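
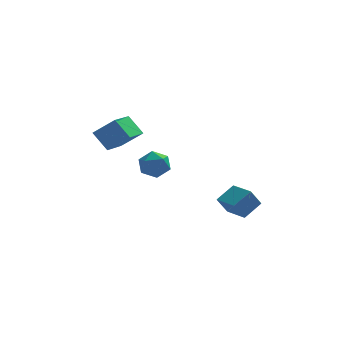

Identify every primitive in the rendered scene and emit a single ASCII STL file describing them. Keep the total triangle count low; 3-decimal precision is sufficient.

solid 
facet normal -0.752 0.132 -0.645
outer loop
vertex -4.73 2.948 0.926
vertex -3.96 4.88 0.424
vertex -3.869 2.31 -0.208
endloop
endfacet
facet normal -0.360 -0.903 0.235
outer loop
vertex -2.56 2.08 0.916
vertex -4.73 2.948 0.926
vertex -3.869 2.31 -0.208
endloop
endfacet
facet normal -0.752 0.132 -0.646
outer loop
vertex -3.869 2.31 -0.208
vertex -3.96 4.88 0.424
vertex -3.098 4.242 -0.709
endloop
endfacet
facet normal 0.552 -0.409 -0.727
outer loop
vertex -3.098 4.242 -0.709
vertex -2.56 2.08 0.916
vertex -3.869 2.31 -0.208
endloop
endfacet
facet normal -0.552 0.409 0.727
outer loop
vertex -4.73 2.948 0.926
vertex -2.651 4.65 1.548
vertex -3.96 4.88 0.424
endloop
endfacet
facet normal -0.360 -0.903 0.234
outer loop
vertex -3.422 2.718 2.049
vertex -4.73 2.948 0.926
vertex -2.56 2.08 0.916
endloop
endfacet
facet normal -0.552 0.409 0.727
outer loop
vertex -3.422 2.718 2.049
vertex -2.651 4.65 1.548
vertex -4.73 2.948 0.926
endloop
endfacet
facet normal 0.360 0.903 -0.235
outer loop
vertex -3.96 4.88 0.424
vertex -2.651 4.65 1.548
vertex -3.098 4.242 -0.709
endloop
endfacet
facet normal 0.552 -0.409 -0.727
outer loop
vertex -1.79 4.012 0.414
vertex -2.56 2.08 0.916
vertex -3.098 4.242 -0.709
endloop
endfacet
facet normal 0.360 0.903 -0.235
outer loop
vertex -3.098 4.242 -0.709
vertex -2.651 4.65 1.548
vertex -1.79 4.012 0.414
endloop
endfacet
facet normal 0.752 -0.132 0.646
outer loop
vertex -1.79 4.012 0.414
vertex -3.422 2.718 2.049
vertex -2.56 2.08 0.916
endloop
endfacet
facet normal 0.752 -0.133 0.646
outer loop
vertex -2.651 4.65 1.548
vertex -3.422 2.718 2.049
vertex -1.79 4.012 0.414
endloop
endfacet
facet normal -0.568 0.818 -0.090
outer loop
vertex 3.356 0.509 -2.311
vertex 3.984 0.822 -3.43
vertex 2.376 -0.256 -3.076
endloop
endfacet
facet normal -0.476 -0.237 0.847
outer loop
vertex 3.296 -1.582 -2.93
vertex 3.356 0.509 -2.311
vertex 2.376 -0.256 -3.076
endloop
endfacet
facet normal -0.568 0.818 -0.090
outer loop
vertex 2.376 -0.256 -3.076
vertex 3.984 0.822 -3.43
vertex 3.004 0.057 -4.194
endloop
endfacet
facet normal -0.672 -0.524 -0.524
outer loop
vertex 3.004 0.057 -4.194
vertex 3.296 -1.582 -2.93
vertex 2.376 -0.256 -3.076
endloop
endfacet
facet normal 0.672 0.524 0.524
outer loop
vertex 3.356 0.509 -2.311
vertex 4.904 -0.504 -3.284
vertex 3.984 0.822 -3.43
endloop
endfacet
facet normal -0.475 -0.237 0.847
outer loop
vertex 4.276 -0.817 -2.166
vertex 3.356 0.509 -2.311
vertex 3.296 -1.582 -2.93
endloop
endfacet
facet normal 0.672 0.523 0.524
outer loop
vertex 4.276 -0.817 -2.166
vertex 4.904 -0.504 -3.284
vertex 3.356 0.509 -2.311
endloop
endfacet
facet normal 0.476 0.237 -0.847
outer loop
vertex 3.984 0.822 -3.43
vertex 4.904 -0.504 -3.284
vertex 3.004 0.057 -4.194
endloop
endfacet
facet normal -0.672 -0.524 -0.524
outer loop
vertex 3.924 -1.269 -4.049
vertex 3.296 -1.582 -2.93
vertex 3.004 0.057 -4.194
endloop
endfacet
facet normal 0.476 0.237 -0.847
outer loop
vertex 3.004 0.057 -4.194
vertex 4.904 -0.504 -3.284
vertex 3.924 -1.269 -4.049
endloop
endfacet
facet normal 0.568 -0.818 0.090
outer loop
vertex 3.924 -1.269 -4.049
vertex 4.276 -0.817 -2.166
vertex 3.296 -1.582 -2.93
endloop
endfacet
facet normal 0.568 -0.818 0.090
outer loop
vertex 4.904 -0.504 -3.284
vertex 4.276 -0.817 -2.166
vertex 3.924 -1.269 -4.049
endloop
endfacet
facet normal -0.911 0.178 -0.371
outer loop
vertex -1.633 -1.131 -0.241
vertex -1.909 -2.088 -0.023
vertex -2.045 -1.348 0.666
endloop
endfacet
facet normal -0.626 0.773 -0.099
outer loop
vertex -1.633 -1.131 -0.241
vertex -2.045 -1.348 0.666
vertex -1.25 -0.712 0.606
endloop
endfacet
facet normal -0.011 0.898 -0.439
outer loop
vertex -1.633 -1.131 -0.241
vertex -1.25 -0.712 0.606
vertex -0.623 -1.059 -0.119
endloop
endfacet
facet normal 0.084 0.381 -0.921
outer loop
vertex -1.633 -1.131 -0.241
vertex -0.623 -1.059 -0.119
vertex -1.03 -1.909 -0.508
endloop
endfacet
facet normal -0.472 -0.064 -0.879
outer loop
vertex -1.633 -1.131 -0.241
vertex -1.03 -1.909 -0.508
vertex -1.909 -2.088 -0.023
endloop
endfacet
facet normal -0.477 0.652 0.589
outer loop
vertex -1.25 -0.712 0.606
vertex -2.045 -1.348 0.666
vertex -1.29 -1.411 1.348
endloop
endfacet
facet normal -0.939 -0.310 0.148
outer loop
vertex -2.045 -1.348 0.666
vertex -1.909 -2.088 -0.023
vertex -1.697 -2.261 0.959
endloop
endfacet
facet normal -0.229 -0.702 -0.674
outer loop
vertex -1.909 -2.088 -0.023
vertex -1.03 -1.909 -0.508
vertex -1.07 -2.608 0.234
endloop
endfacet
facet normal 0.671 0.018 -0.741
outer loop
vertex -1.03 -1.909 -0.508
vertex -0.623 -1.059 -0.119
vertex -0.275 -1.972 0.174
endloop
endfacet
facet normal 0.518 0.855 0.039
outer loop
vertex -0.623 -1.059 -0.119
vertex -1.25 -0.712 0.606
vertex -0.411 -1.232 0.863
endloop
endfacet
facet normal -0.084 -0.381 0.921
outer loop
vertex -0.687 -2.189 1.081
vertex -1.29 -1.411 1.348
vertex -1.697 -2.261 0.959
endloop
endfacet
facet normal 0.011 -0.898 0.439
outer loop
vertex -0.687 -2.189 1.081
vertex -1.697 -2.261 0.959
vertex -1.07 -2.608 0.234
endloop
endfacet
facet normal 0.626 -0.773 0.099
outer loop
vertex -0.687 -2.189 1.081
vertex -1.07 -2.608 0.234
vertex -0.275 -1.972 0.174
endloop
endfacet
facet normal 0.911 -0.178 0.371
outer loop
vertex -0.687 -2.189 1.081
vertex -0.275 -1.972 0.174
vertex -0.411 -1.232 0.863
endloop
endfacet
facet normal 0.472 0.064 0.879
outer loop
vertex -0.687 -2.189 1.081
vertex -0.411 -1.232 0.863
vertex -1.29 -1.411 1.348
endloop
endfacet
facet normal -0.671 -0.018 0.741
outer loop
vertex -1.697 -2.261 0.959
vertex -1.29 -1.411 1.348
vertex -2.045 -1.348 0.666
endloop
endfacet
facet normal -0.518 -0.855 -0.039
outer loop
vertex -1.07 -2.608 0.234
vertex -1.697 -2.261 0.959
vertex -1.909 -2.088 -0.023
endloop
endfacet
facet normal 0.477 -0.652 -0.589
outer loop
vertex -0.275 -1.972 0.174
vertex -1.07 -2.608 0.234
vertex -1.03 -1.909 -0.508
endloop
endfacet
facet normal 0.939 0.310 -0.148
outer loop
vertex -0.411 -1.232 0.863
vertex -0.275 -1.972 0.174
vertex -0.623 -1.059 -0.119
endloop
endfacet
facet normal 0.229 0.702 0.674
outer loop
vertex -1.29 -1.411 1.348
vertex -0.411 -1.232 0.863
vertex -1.25 -0.712 0.606
endloop
endfacet

endsolid


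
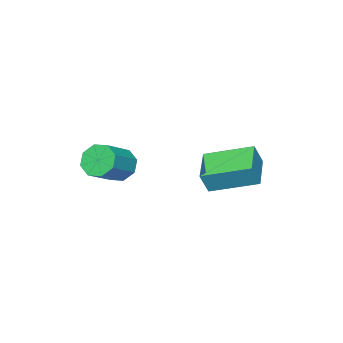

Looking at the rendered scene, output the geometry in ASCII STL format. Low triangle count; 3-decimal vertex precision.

solid 
facet normal -0.514 0.806 0.294
outer loop
vertex 0.372 1.548 1.384
vertex 1.334 2.301 1.001
vertex 0.028 1.604 0.63
endloop
endfacet
facet normal -0.751 -0.588 0.299
outer loop
vertex 0.886 0.259 0.139
vertex 0.372 1.548 1.384
vertex 0.028 1.604 0.63
endloop
endfacet
facet normal -0.514 0.806 0.295
outer loop
vertex 0.028 1.604 0.63
vertex 1.334 2.301 1.001
vertex 0.99 2.357 0.248
endloop
endfacet
facet normal -0.414 0.068 -0.908
outer loop
vertex 0.99 2.357 0.248
vertex 0.886 0.259 0.139
vertex 0.028 1.604 0.63
endloop
endfacet
facet normal 0.414 -0.067 0.908
outer loop
vertex 0.372 1.548 1.384
vertex 2.192 0.956 0.51
vertex 1.334 2.301 1.001
endloop
endfacet
facet normal -0.751 -0.589 0.299
outer loop
vertex 1.23 0.203 0.892
vertex 0.372 1.548 1.384
vertex 0.886 0.259 0.139
endloop
endfacet
facet normal 0.414 -0.068 0.908
outer loop
vertex 1.23 0.203 0.892
vertex 2.192 0.956 0.51
vertex 0.372 1.548 1.384
endloop
endfacet
facet normal 0.751 0.588 -0.299
outer loop
vertex 1.334 2.301 1.001
vertex 2.192 0.956 0.51
vertex 0.99 2.357 0.248
endloop
endfacet
facet normal -0.414 0.068 -0.908
outer loop
vertex 1.848 1.012 -0.244
vertex 0.886 0.259 0.139
vertex 0.99 2.357 0.248
endloop
endfacet
facet normal 0.751 0.589 -0.299
outer loop
vertex 0.99 2.357 0.248
vertex 2.192 0.956 0.51
vertex 1.848 1.012 -0.244
endloop
endfacet
facet normal 0.514 -0.806 -0.295
outer loop
vertex 1.848 1.012 -0.244
vertex 1.23 0.203 0.892
vertex 0.886 0.259 0.139
endloop
endfacet
facet normal 0.514 -0.806 -0.294
outer loop
vertex 2.192 0.956 0.51
vertex 1.23 0.203 0.892
vertex 1.848 1.012 -0.244
endloop
endfacet
facet normal -0.860 -0.103 -0.501
outer loop
vertex 2.884 -2.267 -0.496
vertex 2.542 -2.173 0.072
vertex 2.776 -1.773 -0.412
endloop
endfacet
facet normal 0.466 0.246 -0.850
outer loop
vertex 2.884 -2.267 -0.496
vertex 2.776 -1.773 -0.412
vertex 3.941 -2.141 0.12
endloop
endfacet
facet normal 0.466 0.246 -0.850
outer loop
vertex 3.941 -2.141 0.12
vertex 2.776 -1.773 -0.412
vertex 3.833 -1.647 0.204
endloop
endfacet
facet normal 0.859 0.102 0.502
outer loop
vertex 3.941 -2.141 0.12
vertex 3.833 -1.647 0.204
vertex 3.598 -2.047 0.688
endloop
endfacet
facet normal -0.859 -0.104 -0.501
outer loop
vertex 2.776 -1.773 -0.412
vertex 2.542 -2.173 0.072
vertex 2.53 -1.514 -0.044
endloop
endfacet
facet normal 0.179 0.857 -0.483
outer loop
vertex 2.776 -1.773 -0.412
vertex 2.53 -1.514 -0.044
vertex 3.833 -1.647 0.204
endloop
endfacet
facet normal 0.180 0.856 -0.485
outer loop
vertex 3.833 -1.647 0.204
vertex 2.53 -1.514 -0.044
vertex 3.587 -1.387 0.572
endloop
endfacet
facet normal 0.859 0.103 0.502
outer loop
vertex 3.833 -1.647 0.204
vertex 3.587 -1.387 0.572
vertex 3.598 -2.047 0.688
endloop
endfacet
facet normal -0.859 -0.104 -0.502
outer loop
vertex 2.53 -1.514 -0.044
vertex 2.542 -2.173 0.072
vertex 2.291 -1.64 0.391
endloop
endfacet
facet normal -0.211 0.964 0.163
outer loop
vertex 2.53 -1.514 -0.044
vertex 2.291 -1.64 0.391
vertex 3.587 -1.387 0.572
endloop
endfacet
facet normal -0.211 0.963 0.165
outer loop
vertex 3.587 -1.387 0.572
vertex 2.291 -1.64 0.391
vertex 3.348 -1.514 1.008
endloop
endfacet
facet normal 0.859 0.102 0.501
outer loop
vertex 3.587 -1.387 0.572
vertex 3.348 -1.514 1.008
vertex 3.598 -2.047 0.688
endloop
endfacet
facet normal -0.859 -0.104 -0.501
outer loop
vertex 2.291 -1.64 0.391
vertex 2.542 -2.173 0.072
vertex 2.199 -2.079 0.64
endloop
endfacet
facet normal -0.479 0.507 0.717
outer loop
vertex 2.291 -1.64 0.391
vertex 2.199 -2.079 0.64
vertex 3.348 -1.514 1.008
endloop
endfacet
facet normal -0.479 0.506 0.718
outer loop
vertex 3.348 -1.514 1.008
vertex 2.199 -2.079 0.64
vertex 3.256 -1.953 1.256
endloop
endfacet
facet normal 0.860 0.103 0.501
outer loop
vertex 3.348 -1.514 1.008
vertex 3.256 -1.953 1.256
vertex 3.598 -2.047 0.688
endloop
endfacet
facet normal -0.859 -0.102 -0.502
outer loop
vertex 2.199 -2.079 0.64
vertex 2.542 -2.173 0.072
vertex 2.307 -2.573 0.556
endloop
endfacet
facet normal -0.466 -0.246 0.850
outer loop
vertex 2.199 -2.079 0.64
vertex 2.307 -2.573 0.556
vertex 3.256 -1.953 1.256
endloop
endfacet
facet normal -0.466 -0.246 0.850
outer loop
vertex 3.256 -1.953 1.256
vertex 2.307 -2.573 0.556
vertex 3.364 -2.447 1.172
endloop
endfacet
facet normal 0.860 0.103 0.501
outer loop
vertex 3.256 -1.953 1.256
vertex 3.364 -2.447 1.172
vertex 3.598 -2.047 0.688
endloop
endfacet
facet normal -0.859 -0.103 -0.502
outer loop
vertex 2.307 -2.573 0.556
vertex 2.542 -2.173 0.072
vertex 2.553 -2.833 0.188
endloop
endfacet
facet normal -0.180 -0.856 0.484
outer loop
vertex 2.307 -2.573 0.556
vertex 2.553 -2.833 0.188
vertex 3.364 -2.447 1.172
endloop
endfacet
facet normal -0.179 -0.857 0.484
outer loop
vertex 3.364 -2.447 1.172
vertex 2.553 -2.833 0.188
vertex 3.61 -2.706 0.804
endloop
endfacet
facet normal 0.859 0.104 0.501
outer loop
vertex 3.364 -2.447 1.172
vertex 3.61 -2.706 0.804
vertex 3.598 -2.047 0.688
endloop
endfacet
facet normal -0.859 -0.102 -0.501
outer loop
vertex 2.553 -2.833 0.188
vertex 2.542 -2.173 0.072
vertex 2.792 -2.706 -0.248
endloop
endfacet
facet normal 0.212 -0.963 -0.165
outer loop
vertex 2.553 -2.833 0.188
vertex 2.792 -2.706 -0.248
vertex 3.61 -2.706 0.804
endloop
endfacet
facet normal 0.210 -0.964 -0.164
outer loop
vertex 3.61 -2.706 0.804
vertex 2.792 -2.706 -0.248
vertex 3.849 -2.58 0.369
endloop
endfacet
facet normal 0.859 0.104 0.502
outer loop
vertex 3.61 -2.706 0.804
vertex 3.849 -2.58 0.369
vertex 3.598 -2.047 0.688
endloop
endfacet
facet normal -0.860 -0.103 -0.501
outer loop
vertex 2.792 -2.706 -0.248
vertex 2.542 -2.173 0.072
vertex 2.884 -2.267 -0.496
endloop
endfacet
facet normal 0.479 -0.506 -0.717
outer loop
vertex 2.792 -2.706 -0.248
vertex 2.884 -2.267 -0.496
vertex 3.849 -2.58 0.369
endloop
endfacet
facet normal 0.478 -0.507 -0.717
outer loop
vertex 3.849 -2.58 0.369
vertex 2.884 -2.267 -0.496
vertex 3.941 -2.141 0.12
endloop
endfacet
facet normal 0.859 0.104 0.501
outer loop
vertex 3.849 -2.58 0.369
vertex 3.941 -2.141 0.12
vertex 3.598 -2.047 0.688
endloop
endfacet

endsolid


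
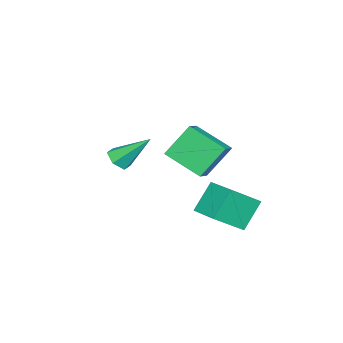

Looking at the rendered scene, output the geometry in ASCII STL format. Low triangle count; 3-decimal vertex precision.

solid 
facet normal -0.653 0.472 -0.592
outer loop
vertex 0.637 3.391 -1.265
vertex 1.402 4.842 -0.951
vertex 1.71 3.127 -2.661
endloop
endfacet
facet normal -0.458 -0.869 -0.188
outer loop
vertex 2.938 2.238 -1.549
vertex 0.637 3.391 -1.265
vertex 1.71 3.127 -2.661
endloop
endfacet
facet normal -0.653 0.473 -0.592
outer loop
vertex 1.71 3.127 -2.661
vertex 1.402 4.842 -0.951
vertex 2.475 4.577 -2.347
endloop
endfacet
facet normal 0.603 -0.148 -0.784
outer loop
vertex 2.475 4.577 -2.347
vertex 2.938 2.238 -1.549
vertex 1.71 3.127 -2.661
endloop
endfacet
facet normal -0.603 0.148 0.784
outer loop
vertex 0.637 3.391 -1.265
vertex 2.63 3.953 0.161
vertex 1.402 4.842 -0.951
endloop
endfacet
facet normal -0.458 -0.869 -0.187
outer loop
vertex 1.865 2.503 -0.153
vertex 0.637 3.391 -1.265
vertex 2.938 2.238 -1.549
endloop
endfacet
facet normal -0.603 0.148 0.784
outer loop
vertex 1.865 2.503 -0.153
vertex 2.63 3.953 0.161
vertex 0.637 3.391 -1.265
endloop
endfacet
facet normal 0.459 0.869 0.188
outer loop
vertex 1.402 4.842 -0.951
vertex 2.63 3.953 0.161
vertex 2.475 4.577 -2.347
endloop
endfacet
facet normal 0.603 -0.148 -0.784
outer loop
vertex 3.703 3.689 -1.235
vertex 2.938 2.238 -1.549
vertex 2.475 4.577 -2.347
endloop
endfacet
facet normal 0.458 0.869 0.188
outer loop
vertex 2.475 4.577 -2.347
vertex 2.63 3.953 0.161
vertex 3.703 3.689 -1.235
endloop
endfacet
facet normal 0.653 -0.472 0.592
outer loop
vertex 3.703 3.689 -1.235
vertex 1.865 2.503 -0.153
vertex 2.938 2.238 -1.549
endloop
endfacet
facet normal 0.653 -0.473 0.591
outer loop
vertex 2.63 3.953 0.161
vertex 1.865 2.503 -0.153
vertex 3.703 3.689 -1.235
endloop
endfacet
facet normal 0.224 -0.675 -0.703
outer loop
vertex 2.619 -2.582 0.679
vertex 2.239 -2.189 0.181
vertex 2.96 -2.057 0.284
endloop
endfacet
facet normal 0.758 -0.001 0.653
outer loop
vertex 2.619 -2.582 0.679
vertex 2.96 -2.057 0.284
vertex 1.761 -0.751 1.679
endloop
endfacet
facet normal 0.224 -0.674 -0.704
outer loop
vertex 2.96 -2.057 0.284
vertex 2.239 -2.189 0.181
vertex 2.579 -1.664 -0.214
endloop
endfacet
facet normal 0.728 0.685 -0.016
outer loop
vertex 2.96 -2.057 0.284
vertex 2.579 -1.664 -0.214
vertex 1.761 -0.751 1.679
endloop
endfacet
facet normal 0.223 -0.674 -0.704
outer loop
vertex 2.579 -1.664 -0.214
vertex 2.239 -2.189 0.181
vertex 1.859 -1.795 -0.317
endloop
endfacet
facet normal -0.094 0.880 -0.465
outer loop
vertex 2.579 -1.664 -0.214
vertex 1.859 -1.795 -0.317
vertex 1.761 -0.751 1.679
endloop
endfacet
facet normal 0.223 -0.674 -0.704
outer loop
vertex 1.859 -1.795 -0.317
vertex 2.239 -2.189 0.181
vertex 1.518 -2.32 0.078
endloop
endfacet
facet normal -0.887 0.390 -0.247
outer loop
vertex 1.859 -1.795 -0.317
vertex 1.518 -2.32 0.078
vertex 1.761 -0.751 1.679
endloop
endfacet
facet normal 0.223 -0.675 -0.703
outer loop
vertex 1.518 -2.32 0.078
vertex 2.239 -2.189 0.181
vertex 1.898 -2.713 0.576
endloop
endfacet
facet normal -0.858 -0.296 0.421
outer loop
vertex 1.518 -2.32 0.078
vertex 1.898 -2.713 0.576
vertex 1.761 -0.751 1.679
endloop
endfacet
facet normal 0.223 -0.675 -0.703
outer loop
vertex 1.898 -2.713 0.576
vertex 2.239 -2.189 0.181
vertex 2.619 -2.582 0.679
endloop
endfacet
facet normal -0.035 -0.492 0.870
outer loop
vertex 1.898 -2.713 0.576
vertex 2.619 -2.582 0.679
vertex 1.761 -0.751 1.679
endloop
endfacet
facet normal -0.474 0.387 0.791
outer loop
vertex 2.518 2.111 3.667
vertex 3.451 2.311 4.129
vertex 2.558 3.952 2.79
endloop
endfacet
facet normal -0.880 -0.188 -0.436
outer loop
vertex 3.469 3.209 1.271
vertex 2.518 2.111 3.667
vertex 2.558 3.952 2.79
endloop
endfacet
facet normal -0.474 0.387 0.791
outer loop
vertex 2.558 3.952 2.79
vertex 3.451 2.311 4.129
vertex 3.491 4.152 3.251
endloop
endfacet
facet normal 0.019 0.903 -0.430
outer loop
vertex 3.491 4.152 3.251
vertex 3.469 3.209 1.271
vertex 2.558 3.952 2.79
endloop
endfacet
facet normal -0.019 -0.903 0.430
outer loop
vertex 2.518 2.111 3.667
vertex 4.362 1.568 2.61
vertex 3.451 2.311 4.129
endloop
endfacet
facet normal -0.880 -0.189 -0.436
outer loop
vertex 3.429 1.368 2.149
vertex 2.518 2.111 3.667
vertex 3.469 3.209 1.271
endloop
endfacet
facet normal -0.019 -0.903 0.430
outer loop
vertex 3.429 1.368 2.149
vertex 4.362 1.568 2.61
vertex 2.518 2.111 3.667
endloop
endfacet
facet normal 0.880 0.189 0.436
outer loop
vertex 3.451 2.311 4.129
vertex 4.362 1.568 2.61
vertex 3.491 4.152 3.251
endloop
endfacet
facet normal 0.019 0.903 -0.430
outer loop
vertex 4.402 3.409 1.733
vertex 3.469 3.209 1.271
vertex 3.491 4.152 3.251
endloop
endfacet
facet normal 0.880 0.189 0.436
outer loop
vertex 3.491 4.152 3.251
vertex 4.362 1.568 2.61
vertex 4.402 3.409 1.733
endloop
endfacet
facet normal 0.474 -0.387 -0.790
outer loop
vertex 4.402 3.409 1.733
vertex 3.429 1.368 2.149
vertex 3.469 3.209 1.271
endloop
endfacet
facet normal 0.474 -0.387 -0.791
outer loop
vertex 4.362 1.568 2.61
vertex 3.429 1.368 2.149
vertex 4.402 3.409 1.733
endloop
endfacet

endsolid


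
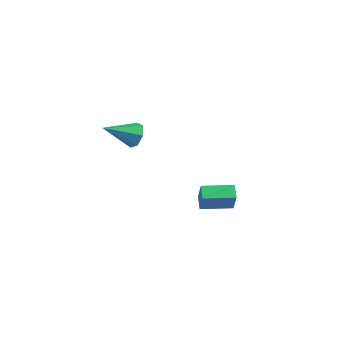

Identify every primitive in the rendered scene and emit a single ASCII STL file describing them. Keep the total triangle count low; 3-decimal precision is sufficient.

solid 
facet normal 0.616 0.614 -0.494
outer loop
vertex -1.811 -1.013 2.852
vertex -2.362 -0.783 2.451
vertex -2.122 -0.52 3.077
endloop
endfacet
facet normal 0.363 -0.188 0.913
outer loop
vertex -1.811 -1.013 2.852
vertex -2.122 -0.52 3.077
vertex -3.458 -1.877 3.329
endloop
endfacet
facet normal 0.614 0.615 -0.494
outer loop
vertex -2.122 -0.52 3.077
vertex -2.362 -0.783 2.451
vertex -2.615 -0.226 2.83
endloop
endfacet
facet normal -0.221 0.384 0.897
outer loop
vertex -2.122 -0.52 3.077
vertex -2.615 -0.226 2.83
vertex -3.458 -1.877 3.329
endloop
endfacet
facet normal 0.616 0.615 -0.493
outer loop
vertex -2.615 -0.226 2.83
vertex -2.362 -0.783 2.451
vertex -2.917 -0.35 2.298
endloop
endfacet
facet normal -0.795 0.507 0.333
outer loop
vertex -2.615 -0.226 2.83
vertex -2.917 -0.35 2.298
vertex -3.458 -1.877 3.329
endloop
endfacet
facet normal 0.615 0.614 -0.494
outer loop
vertex -2.917 -0.35 2.298
vertex -2.362 -0.783 2.451
vertex -2.802 -0.801 1.881
endloop
endfacet
facet normal -0.931 0.090 -0.354
outer loop
vertex -2.917 -0.35 2.298
vertex -2.802 -0.801 1.881
vertex -3.458 -1.877 3.329
endloop
endfacet
facet normal 0.615 0.614 -0.494
outer loop
vertex -2.802 -0.801 1.881
vertex -2.362 -0.783 2.451
vertex -2.356 -1.238 1.893
endloop
endfacet
facet normal -0.524 -0.553 -0.648
outer loop
vertex -2.802 -0.801 1.881
vertex -2.356 -1.238 1.893
vertex -3.458 -1.877 3.329
endloop
endfacet
facet normal 0.614 0.615 -0.495
outer loop
vertex -2.356 -1.238 1.893
vertex -2.362 -0.783 2.451
vertex -1.914 -1.332 2.325
endloop
endfacet
facet normal 0.119 -0.938 -0.326
outer loop
vertex -2.356 -1.238 1.893
vertex -1.914 -1.332 2.325
vertex -3.458 -1.877 3.329
endloop
endfacet
facet normal 0.615 0.615 -0.493
outer loop
vertex -1.914 -1.332 2.325
vertex -2.362 -0.783 2.451
vertex -1.811 -1.013 2.852
endloop
endfacet
facet normal 0.513 -0.775 0.369
outer loop
vertex -1.914 -1.332 2.325
vertex -1.811 -1.013 2.852
vertex -3.458 -1.877 3.329
endloop
endfacet
facet normal -0.793 -0.605 0.065
outer loop
vertex -0.145 1.667 -3.322
vertex -0.604 2.296 -3.067
vertex -0.452 1.938 -4.545
endloop
endfacet
facet normal 0.561 -0.767 -0.311
outer loop
vertex 0.864 2.944 -4.653
vertex -0.145 1.667 -3.322
vertex -0.452 1.938 -4.545
endloop
endfacet
facet normal -0.793 -0.605 0.065
outer loop
vertex -0.452 1.938 -4.545
vertex -0.604 2.296 -3.067
vertex -0.912 2.568 -4.29
endloop
endfacet
facet normal -0.238 0.210 -0.948
outer loop
vertex -0.912 2.568 -4.29
vertex 0.864 2.944 -4.653
vertex -0.452 1.938 -4.545
endloop
endfacet
facet normal 0.239 -0.210 0.948
outer loop
vertex -0.145 1.667 -3.322
vertex 0.712 3.302 -3.175
vertex -0.604 2.296 -3.067
endloop
endfacet
facet normal 0.560 -0.768 -0.312
outer loop
vertex 1.172 2.672 -3.43
vertex -0.145 1.667 -3.322
vertex 0.864 2.944 -4.653
endloop
endfacet
facet normal 0.238 -0.210 0.948
outer loop
vertex 1.172 2.672 -3.43
vertex 0.712 3.302 -3.175
vertex -0.145 1.667 -3.322
endloop
endfacet
facet normal -0.561 0.767 0.312
outer loop
vertex -0.604 2.296 -3.067
vertex 0.712 3.302 -3.175
vertex -0.912 2.568 -4.29
endloop
endfacet
facet normal -0.238 0.210 -0.948
outer loop
vertex 0.405 3.573 -4.398
vertex 0.864 2.944 -4.653
vertex -0.912 2.568 -4.29
endloop
endfacet
facet normal -0.560 0.768 0.311
outer loop
vertex -0.912 2.568 -4.29
vertex 0.712 3.302 -3.175
vertex 0.405 3.573 -4.398
endloop
endfacet
facet normal 0.793 0.605 -0.065
outer loop
vertex 0.405 3.573 -4.398
vertex 1.172 2.672 -3.43
vertex 0.864 2.944 -4.653
endloop
endfacet
facet normal 0.793 0.605 -0.065
outer loop
vertex 0.712 3.302 -3.175
vertex 1.172 2.672 -3.43
vertex 0.405 3.573 -4.398
endloop
endfacet

endsolid


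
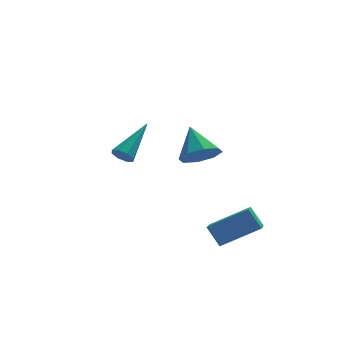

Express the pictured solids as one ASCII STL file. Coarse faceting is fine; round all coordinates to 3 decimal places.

solid 
facet normal -0.386 0.487 0.783
outer loop
vertex -0.981 -3.223 -2.253
vertex 0.634 -3.4 -1.347
vertex -0.66 -2.329 -2.651
endloop
endfacet
facet normal -0.868 0.095 -0.488
outer loop
vertex -0.254 -2.84 -3.473
vertex -0.981 -3.223 -2.253
vertex -0.66 -2.329 -2.651
endloop
endfacet
facet normal -0.386 0.487 0.783
outer loop
vertex -0.66 -2.329 -2.651
vertex 0.634 -3.4 -1.347
vertex 0.955 -2.506 -1.745
endloop
endfacet
facet normal 0.312 0.868 -0.386
outer loop
vertex 0.955 -2.506 -1.745
vertex -0.254 -2.84 -3.473
vertex -0.66 -2.329 -2.651
endloop
endfacet
facet normal -0.312 -0.868 0.386
outer loop
vertex -0.981 -3.223 -2.253
vertex 1.04 -3.911 -2.169
vertex 0.634 -3.4 -1.347
endloop
endfacet
facet normal -0.868 0.095 -0.488
outer loop
vertex -0.575 -3.734 -3.075
vertex -0.981 -3.223 -2.253
vertex -0.254 -2.84 -3.473
endloop
endfacet
facet normal -0.312 -0.868 0.386
outer loop
vertex -0.575 -3.734 -3.075
vertex 1.04 -3.911 -2.169
vertex -0.981 -3.223 -2.253
endloop
endfacet
facet normal 0.868 -0.095 0.488
outer loop
vertex 0.634 -3.4 -1.347
vertex 1.04 -3.911 -2.169
vertex 0.955 -2.506 -1.745
endloop
endfacet
facet normal 0.312 0.868 -0.386
outer loop
vertex 1.361 -3.017 -2.567
vertex -0.254 -2.84 -3.473
vertex 0.955 -2.506 -1.745
endloop
endfacet
facet normal 0.868 -0.095 0.488
outer loop
vertex 0.955 -2.506 -1.745
vertex 1.04 -3.911 -2.169
vertex 1.361 -3.017 -2.567
endloop
endfacet
facet normal 0.386 -0.487 -0.783
outer loop
vertex 1.361 -3.017 -2.567
vertex -0.575 -3.734 -3.075
vertex -0.254 -2.84 -3.473
endloop
endfacet
facet normal 0.386 -0.487 -0.783
outer loop
vertex 1.04 -3.911 -2.169
vertex -0.575 -3.734 -3.075
vertex 1.361 -3.017 -2.567
endloop
endfacet
facet normal 0.113 -0.745 -0.658
outer loop
vertex 0.515 1.145 -0.241
vertex -0.146 1.538 -0.8
vertex 0.798 1.612 -0.721
endloop
endfacet
facet normal 0.757 0.185 0.627
outer loop
vertex 0.515 1.145 -0.241
vertex 0.798 1.612 -0.721
vertex -0.334 2.782 0.3
endloop
endfacet
facet normal 0.113 -0.744 -0.658
outer loop
vertex 0.798 1.612 -0.721
vertex -0.146 1.538 -0.8
vertex 0.529 2.036 -1.247
endloop
endfacet
facet normal 0.764 0.634 0.120
outer loop
vertex 0.798 1.612 -0.721
vertex 0.529 2.036 -1.247
vertex -0.334 2.782 0.3
endloop
endfacet
facet normal 0.113 -0.744 -0.659
outer loop
vertex 0.529 2.036 -1.247
vertex -0.146 1.538 -0.8
vertex -0.136 2.168 -1.51
endloop
endfacet
facet normal 0.292 0.915 -0.278
outer loop
vertex 0.529 2.036 -1.247
vertex -0.136 2.168 -1.51
vertex -0.334 2.782 0.3
endloop
endfacet
facet normal 0.113 -0.744 -0.659
outer loop
vertex -0.136 2.168 -1.51
vertex -0.146 1.538 -0.8
vertex -0.806 1.932 -1.358
endloop
endfacet
facet normal -0.380 0.863 -0.334
outer loop
vertex -0.136 2.168 -1.51
vertex -0.806 1.932 -1.358
vertex -0.334 2.782 0.3
endloop
endfacet
facet normal 0.112 -0.745 -0.658
outer loop
vertex -0.806 1.932 -1.358
vertex -0.146 1.538 -0.8
vertex -1.09 1.465 -0.878
endloop
endfacet
facet normal -0.861 0.508 -0.015
outer loop
vertex -0.806 1.932 -1.358
vertex -1.09 1.465 -0.878
vertex -0.334 2.782 0.3
endloop
endfacet
facet normal 0.112 -0.745 -0.658
outer loop
vertex -1.09 1.465 -0.878
vertex -0.146 1.538 -0.8
vertex -0.82 1.041 -0.352
endloop
endfacet
facet normal -0.868 0.058 0.492
outer loop
vertex -1.09 1.465 -0.878
vertex -0.82 1.041 -0.352
vertex -0.334 2.782 0.3
endloop
endfacet
facet normal 0.111 -0.744 -0.658
outer loop
vertex -0.82 1.041 -0.352
vertex -0.146 1.538 -0.8
vertex -0.155 0.908 -0.089
endloop
endfacet
facet normal -0.397 -0.223 0.890
outer loop
vertex -0.82 1.041 -0.352
vertex -0.155 0.908 -0.089
vertex -0.334 2.782 0.3
endloop
endfacet
facet normal 0.114 -0.744 -0.658
outer loop
vertex -0.155 0.908 -0.089
vertex -0.146 1.538 -0.8
vertex 0.515 1.145 -0.241
endloop
endfacet
facet normal 0.275 -0.170 0.946
outer loop
vertex -0.155 0.908 -0.089
vertex 0.515 1.145 -0.241
vertex -0.334 2.782 0.3
endloop
endfacet
facet normal -0.605 -0.595 -0.529
outer loop
vertex -4.054 -2.891 1.586
vertex -4.244 -3.075 2.01
vertex -4.357 -2.692 1.709
endloop
endfacet
facet normal 0.218 0.732 -0.646
outer loop
vertex -4.054 -2.891 1.586
vertex -4.357 -2.692 1.709
vertex -3.036 -1.885 3.07
endloop
endfacet
facet normal -0.605 -0.595 -0.529
outer loop
vertex -4.357 -2.692 1.709
vertex -4.244 -3.075 2.01
vertex -4.594 -2.717 2.008
endloop
endfacet
facet normal -0.351 0.914 -0.202
outer loop
vertex -4.357 -2.692 1.709
vertex -4.594 -2.717 2.008
vertex -3.036 -1.885 3.07
endloop
endfacet
facet normal -0.605 -0.594 -0.530
outer loop
vertex -4.594 -2.717 2.008
vertex -4.244 -3.075 2.01
vertex -4.626 -2.952 2.308
endloop
endfacet
facet normal -0.636 0.639 0.433
outer loop
vertex -4.594 -2.717 2.008
vertex -4.626 -2.952 2.308
vertex -3.036 -1.885 3.07
endloop
endfacet
facet normal -0.605 -0.594 -0.530
outer loop
vertex -4.626 -2.952 2.308
vertex -4.244 -3.075 2.01
vertex -4.435 -3.259 2.434
endloop
endfacet
facet normal -0.469 0.070 0.881
outer loop
vertex -4.626 -2.952 2.308
vertex -4.435 -3.259 2.434
vertex -3.036 -1.885 3.07
endloop
endfacet
facet normal -0.605 -0.594 -0.530
outer loop
vertex -4.435 -3.259 2.434
vertex -4.244 -3.075 2.01
vertex -4.132 -3.458 2.311
endloop
endfacet
facet normal 0.054 -0.464 0.884
outer loop
vertex -4.435 -3.259 2.434
vertex -4.132 -3.458 2.311
vertex -3.036 -1.885 3.07
endloop
endfacet
facet normal -0.605 -0.594 -0.531
outer loop
vertex -4.132 -3.458 2.311
vertex -4.244 -3.075 2.01
vertex -3.895 -3.432 2.012
endloop
endfacet
facet normal 0.624 -0.647 0.439
outer loop
vertex -4.132 -3.458 2.311
vertex -3.895 -3.432 2.012
vertex -3.036 -1.885 3.07
endloop
endfacet
facet normal -0.604 -0.594 -0.531
outer loop
vertex -3.895 -3.432 2.012
vertex -4.244 -3.075 2.01
vertex -3.862 -3.197 1.712
endloop
endfacet
facet normal 0.908 -0.373 -0.192
outer loop
vertex -3.895 -3.432 2.012
vertex -3.862 -3.197 1.712
vertex -3.036 -1.885 3.07
endloop
endfacet
facet normal -0.603 -0.597 -0.529
outer loop
vertex -3.862 -3.197 1.712
vertex -4.244 -3.075 2.01
vertex -4.054 -2.891 1.586
endloop
endfacet
facet normal 0.740 0.200 -0.643
outer loop
vertex -3.862 -3.197 1.712
vertex -4.054 -2.891 1.586
vertex -3.036 -1.885 3.07
endloop
endfacet

endsolid


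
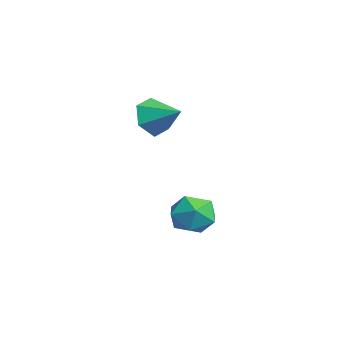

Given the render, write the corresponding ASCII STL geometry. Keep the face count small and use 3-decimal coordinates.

solid 
facet normal -0.989 -0.129 0.070
outer loop
vertex 1.477 3.072 -2.115
vertex 1.632 2.285 -1.372
vertex 1.519 3.324 -1.052
endloop
endfacet
facet normal -0.831 0.547 -0.097
outer loop
vertex 1.477 3.072 -2.115
vertex 1.519 3.324 -1.052
vertex 2.023 3.96 -1.784
endloop
endfacet
facet normal -0.457 0.543 -0.704
outer loop
vertex 1.477 3.072 -2.115
vertex 2.023 3.96 -1.784
vertex 2.447 3.314 -2.558
endloop
endfacet
facet normal -0.383 -0.136 -0.914
outer loop
vertex 1.477 3.072 -2.115
vertex 2.447 3.314 -2.558
vertex 2.206 2.278 -2.303
endloop
endfacet
facet normal -0.712 -0.551 -0.435
outer loop
vertex 1.477 3.072 -2.115
vertex 2.206 2.278 -2.303
vertex 1.632 2.285 -1.372
endloop
endfacet
facet normal -0.414 0.809 0.418
outer loop
vertex 2.023 3.96 -1.784
vertex 1.519 3.324 -1.052
vertex 2.514 3.722 -0.837
endloop
endfacet
facet normal -0.669 -0.284 0.687
outer loop
vertex 1.519 3.324 -1.052
vertex 1.632 2.285 -1.372
vertex 2.273 2.686 -0.582
endloop
endfacet
facet normal -0.220 -0.967 -0.129
outer loop
vertex 1.632 2.285 -1.372
vertex 2.206 2.278 -2.303
vertex 2.697 2.04 -1.356
endloop
endfacet
facet normal 0.313 -0.295 -0.903
outer loop
vertex 2.206 2.278 -2.303
vertex 2.447 3.314 -2.558
vertex 3.201 2.676 -2.088
endloop
endfacet
facet normal 0.193 0.803 -0.564
outer loop
vertex 2.447 3.314 -2.558
vertex 2.023 3.96 -1.784
vertex 3.088 3.715 -1.768
endloop
endfacet
facet normal 0.383 0.136 0.914
outer loop
vertex 3.243 2.928 -1.025
vertex 2.514 3.722 -0.837
vertex 2.273 2.686 -0.582
endloop
endfacet
facet normal 0.457 -0.543 0.704
outer loop
vertex 3.243 2.928 -1.025
vertex 2.273 2.686 -0.582
vertex 2.697 2.04 -1.356
endloop
endfacet
facet normal 0.831 -0.547 0.097
outer loop
vertex 3.243 2.928 -1.025
vertex 2.697 2.04 -1.356
vertex 3.201 2.676 -2.088
endloop
endfacet
facet normal 0.989 0.129 -0.070
outer loop
vertex 3.243 2.928 -1.025
vertex 3.201 2.676 -2.088
vertex 3.088 3.715 -1.768
endloop
endfacet
facet normal 0.712 0.551 0.435
outer loop
vertex 3.243 2.928 -1.025
vertex 3.088 3.715 -1.768
vertex 2.514 3.722 -0.837
endloop
endfacet
facet normal -0.313 0.295 0.903
outer loop
vertex 2.273 2.686 -0.582
vertex 2.514 3.722 -0.837
vertex 1.519 3.324 -1.052
endloop
endfacet
facet normal -0.193 -0.803 0.564
outer loop
vertex 2.697 2.04 -1.356
vertex 2.273 2.686 -0.582
vertex 1.632 2.285 -1.372
endloop
endfacet
facet normal 0.414 -0.809 -0.418
outer loop
vertex 3.201 2.676 -2.088
vertex 2.697 2.04 -1.356
vertex 2.206 2.278 -2.303
endloop
endfacet
facet normal 0.669 0.284 -0.687
outer loop
vertex 3.088 3.715 -1.768
vertex 3.201 2.676 -2.088
vertex 2.447 3.314 -2.558
endloop
endfacet
facet normal 0.220 0.967 0.129
outer loop
vertex 2.514 3.722 -0.837
vertex 3.088 3.715 -1.768
vertex 2.023 3.96 -1.784
endloop
endfacet
facet normal -0.695 -0.609 -0.382
outer loop
vertex 1.049 1.736 2.299
vertex 0.532 1.767 3.19
vertex 0.331 2.458 2.453
endloop
endfacet
facet normal 0.504 0.628 -0.593
outer loop
vertex 1.049 1.736 2.299
vertex 0.331 2.458 2.453
vertex 1.588 2.693 3.77
endloop
endfacet
facet normal -0.695 -0.609 -0.382
outer loop
vertex 0.331 2.458 2.453
vertex 0.532 1.767 3.19
vertex -0.186 2.49 3.343
endloop
endfacet
facet normal -0.092 0.992 -0.089
outer loop
vertex 0.331 2.458 2.453
vertex -0.186 2.49 3.343
vertex 1.588 2.693 3.77
endloop
endfacet
facet normal -0.695 -0.609 -0.382
outer loop
vertex -0.186 2.49 3.343
vertex 0.532 1.767 3.19
vertex 0.015 1.799 4.08
endloop
endfacet
facet normal -0.245 0.673 0.698
outer loop
vertex -0.186 2.49 3.343
vertex 0.015 1.799 4.08
vertex 1.588 2.693 3.77
endloop
endfacet
facet normal -0.695 -0.609 -0.382
outer loop
vertex 0.015 1.799 4.08
vertex 0.532 1.767 3.19
vertex 0.732 1.076 3.927
endloop
endfacet
facet normal 0.199 -0.010 0.980
outer loop
vertex 0.015 1.799 4.08
vertex 0.732 1.076 3.927
vertex 1.588 2.693 3.77
endloop
endfacet
facet normal -0.696 -0.609 -0.382
outer loop
vertex 0.732 1.076 3.927
vertex 0.532 1.767 3.19
vertex 1.249 1.044 3.036
endloop
endfacet
facet normal 0.796 -0.375 0.475
outer loop
vertex 0.732 1.076 3.927
vertex 1.249 1.044 3.036
vertex 1.588 2.693 3.77
endloop
endfacet
facet normal -0.696 -0.608 -0.382
outer loop
vertex 1.249 1.044 3.036
vertex 0.532 1.767 3.19
vertex 1.049 1.736 2.299
endloop
endfacet
facet normal 0.949 -0.057 -0.311
outer loop
vertex 1.249 1.044 3.036
vertex 1.049 1.736 2.299
vertex 1.588 2.693 3.77
endloop
endfacet

endsolid


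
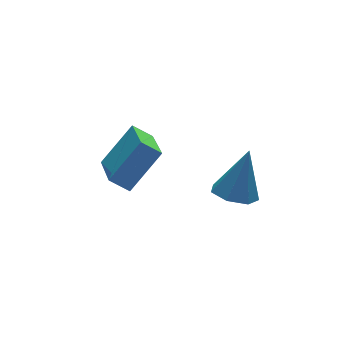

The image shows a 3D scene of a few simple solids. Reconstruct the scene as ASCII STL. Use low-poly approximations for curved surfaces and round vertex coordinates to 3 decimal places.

solid 
facet normal -0.380 -0.183 -0.907
outer loop
vertex 3.64 -1.199 -0.337
vertex 2.958 -0.655 -0.161
vertex 3.743 -0.458 -0.53
endloop
endfacet
facet normal 0.991 -0.133 0.020
outer loop
vertex 3.64 -1.199 -0.337
vertex 3.743 -0.458 -0.53
vertex 3.722 -0.285 1.661
endloop
endfacet
facet normal -0.380 -0.184 -0.906
outer loop
vertex 3.743 -0.458 -0.53
vertex 2.958 -0.655 -0.161
vertex 3.255 0.134 -0.446
endloop
endfacet
facet normal 0.768 0.639 -0.043
outer loop
vertex 3.743 -0.458 -0.53
vertex 3.255 0.134 -0.446
vertex 3.722 -0.285 1.661
endloop
endfacet
facet normal -0.380 -0.184 -0.906
outer loop
vertex 3.255 0.134 -0.446
vertex 2.958 -0.655 -0.161
vertex 2.543 0.132 -0.147
endloop
endfacet
facet normal 0.072 0.981 0.179
outer loop
vertex 3.255 0.134 -0.446
vertex 2.543 0.132 -0.147
vertex 3.722 -0.285 1.661
endloop
endfacet
facet normal -0.381 -0.185 -0.906
outer loop
vertex 2.543 0.132 -0.147
vertex 2.958 -0.655 -0.161
vertex 2.143 -0.462 0.142
endloop
endfacet
facet normal -0.571 0.637 0.519
outer loop
vertex 2.543 0.132 -0.147
vertex 2.143 -0.462 0.142
vertex 3.722 -0.285 1.661
endloop
endfacet
facet normal -0.380 -0.184 -0.906
outer loop
vertex 2.143 -0.462 0.142
vertex 2.958 -0.655 -0.161
vertex 2.357 -1.202 0.202
endloop
endfacet
facet normal -0.679 -0.138 0.721
outer loop
vertex 2.143 -0.462 0.142
vertex 2.357 -1.202 0.202
vertex 3.722 -0.285 1.661
endloop
endfacet
facet normal -0.380 -0.184 -0.906
outer loop
vertex 2.357 -1.202 0.202
vertex 2.958 -0.655 -0.161
vertex 3.023 -1.53 -0.011
endloop
endfacet
facet normal -0.169 -0.755 0.633
outer loop
vertex 2.357 -1.202 0.202
vertex 3.023 -1.53 -0.011
vertex 3.722 -0.285 1.661
endloop
endfacet
facet normal -0.380 -0.184 -0.906
outer loop
vertex 3.023 -1.53 -0.011
vertex 2.958 -0.655 -0.161
vertex 3.64 -1.199 -0.337
endloop
endfacet
facet normal 0.574 -0.753 0.321
outer loop
vertex 3.023 -1.53 -0.011
vertex 3.64 -1.199 -0.337
vertex 3.722 -0.285 1.661
endloop
endfacet
facet normal -0.666 0.466 0.582
outer loop
vertex -0.676 -0.781 4.426
vertex -0.129 1.027 3.606
vertex -1.965 -0.986 3.115
endloop
endfacet
facet normal -0.266 -0.878 0.398
outer loop
vertex -1.391 -1.387 2.614
vertex -0.676 -0.781 4.426
vertex -1.965 -0.986 3.115
endloop
endfacet
facet normal -0.667 0.466 0.582
outer loop
vertex -1.965 -0.986 3.115
vertex -0.129 1.027 3.606
vertex -1.417 0.822 2.294
endloop
endfacet
facet normal -0.696 -0.111 -0.709
outer loop
vertex -1.417 0.822 2.294
vertex -1.391 -1.387 2.614
vertex -1.965 -0.986 3.115
endloop
endfacet
facet normal 0.696 0.111 0.709
outer loop
vertex -0.676 -0.781 4.426
vertex 0.445 0.626 3.105
vertex -0.129 1.027 3.606
endloop
endfacet
facet normal -0.266 -0.878 0.399
outer loop
vertex -0.103 -1.182 3.926
vertex -0.676 -0.781 4.426
vertex -1.391 -1.387 2.614
endloop
endfacet
facet normal 0.696 0.111 0.709
outer loop
vertex -0.103 -1.182 3.926
vertex 0.445 0.626 3.105
vertex -0.676 -0.781 4.426
endloop
endfacet
facet normal 0.266 0.878 -0.398
outer loop
vertex -0.129 1.027 3.606
vertex 0.445 0.626 3.105
vertex -1.417 0.822 2.294
endloop
endfacet
facet normal -0.696 -0.111 -0.709
outer loop
vertex -0.844 0.421 1.794
vertex -1.391 -1.387 2.614
vertex -1.417 0.822 2.294
endloop
endfacet
facet normal 0.266 0.878 -0.399
outer loop
vertex -1.417 0.822 2.294
vertex 0.445 0.626 3.105
vertex -0.844 0.421 1.794
endloop
endfacet
facet normal 0.667 -0.466 -0.582
outer loop
vertex -0.844 0.421 1.794
vertex -0.103 -1.182 3.926
vertex -1.391 -1.387 2.614
endloop
endfacet
facet normal 0.666 -0.466 -0.582
outer loop
vertex 0.445 0.626 3.105
vertex -0.103 -1.182 3.926
vertex -0.844 0.421 1.794
endloop
endfacet

endsolid


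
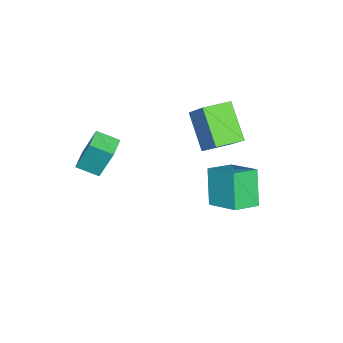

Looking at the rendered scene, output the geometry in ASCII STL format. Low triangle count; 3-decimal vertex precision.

solid 
facet normal -0.478 -0.471 -0.741
outer loop
vertex -2.625 0.489 0.851
vertex -3.529 1.463 0.816
vertex -1.48 1.501 -0.53
endloop
endfacet
facet normal 0.680 -0.732 0.027
outer loop
vertex -0.491 2.477 1.004
vertex -2.625 0.489 0.851
vertex -1.48 1.501 -0.53
endloop
endfacet
facet normal -0.478 -0.471 -0.741
outer loop
vertex -1.48 1.501 -0.53
vertex -3.529 1.463 0.816
vertex -2.385 2.476 -0.566
endloop
endfacet
facet normal 0.556 0.491 -0.671
outer loop
vertex -2.385 2.476 -0.566
vertex -0.491 2.477 1.004
vertex -1.48 1.501 -0.53
endloop
endfacet
facet normal -0.555 -0.491 0.671
outer loop
vertex -2.625 0.489 0.851
vertex -2.54 2.439 2.35
vertex -3.529 1.463 0.816
endloop
endfacet
facet normal 0.680 -0.732 0.026
outer loop
vertex -1.635 1.464 2.386
vertex -2.625 0.489 0.851
vertex -0.491 2.477 1.004
endloop
endfacet
facet normal -0.556 -0.491 0.671
outer loop
vertex -1.635 1.464 2.386
vertex -2.54 2.439 2.35
vertex -2.625 0.489 0.851
endloop
endfacet
facet normal -0.681 0.732 -0.027
outer loop
vertex -3.529 1.463 0.816
vertex -2.54 2.439 2.35
vertex -2.385 2.476 -0.566
endloop
endfacet
facet normal 0.556 0.492 -0.671
outer loop
vertex -1.395 3.451 0.969
vertex -0.491 2.477 1.004
vertex -2.385 2.476 -0.566
endloop
endfacet
facet normal -0.680 0.733 -0.027
outer loop
vertex -2.385 2.476 -0.566
vertex -2.54 2.439 2.35
vertex -1.395 3.451 0.969
endloop
endfacet
facet normal 0.479 0.471 0.741
outer loop
vertex -1.395 3.451 0.969
vertex -1.635 1.464 2.386
vertex -0.491 2.477 1.004
endloop
endfacet
facet normal 0.478 0.471 0.741
outer loop
vertex -2.54 2.439 2.35
vertex -1.635 1.464 2.386
vertex -1.395 3.451 0.969
endloop
endfacet
facet normal -0.994 -0.108 0.032
outer loop
vertex 1.846 -2.015 2.753
vertex 1.723 -0.998 2.351
vertex 1.864 -2.689 1.041
endloop
endfacet
facet normal 0.111 -0.924 0.365
outer loop
vertex 2.857 -2.582 1.009
vertex 1.846 -2.015 2.753
vertex 1.864 -2.689 1.041
endloop
endfacet
facet normal -0.994 -0.108 0.032
outer loop
vertex 1.864 -2.689 1.041
vertex 1.723 -0.998 2.351
vertex 1.741 -1.673 0.639
endloop
endfacet
facet normal 0.010 -0.367 -0.930
outer loop
vertex 1.741 -1.673 0.639
vertex 2.857 -2.582 1.009
vertex 1.864 -2.689 1.041
endloop
endfacet
facet normal -0.010 0.367 0.930
outer loop
vertex 1.846 -2.015 2.753
vertex 2.716 -0.891 2.319
vertex 1.723 -0.998 2.351
endloop
endfacet
facet normal 0.112 -0.924 0.365
outer loop
vertex 2.839 -1.907 2.721
vertex 1.846 -2.015 2.753
vertex 2.857 -2.582 1.009
endloop
endfacet
facet normal -0.010 0.367 0.930
outer loop
vertex 2.839 -1.907 2.721
vertex 2.716 -0.891 2.319
vertex 1.846 -2.015 2.753
endloop
endfacet
facet normal -0.111 0.924 -0.366
outer loop
vertex 1.723 -0.998 2.351
vertex 2.716 -0.891 2.319
vertex 1.741 -1.673 0.639
endloop
endfacet
facet normal 0.010 -0.367 -0.930
outer loop
vertex 2.734 -1.565 0.607
vertex 2.857 -2.582 1.009
vertex 1.741 -1.673 0.639
endloop
endfacet
facet normal -0.112 0.924 -0.365
outer loop
vertex 1.741 -1.673 0.639
vertex 2.716 -0.891 2.319
vertex 2.734 -1.565 0.607
endloop
endfacet
facet normal 0.994 0.108 -0.032
outer loop
vertex 2.734 -1.565 0.607
vertex 2.839 -1.907 2.721
vertex 2.857 -2.582 1.009
endloop
endfacet
facet normal 0.994 0.108 -0.032
outer loop
vertex 2.716 -0.891 2.319
vertex 2.839 -1.907 2.721
vertex 2.734 -1.565 0.607
endloop
endfacet
facet normal -0.506 -0.221 0.834
outer loop
vertex -1.478 2.966 -1.643
vertex -2.509 3.726 -2.068
vertex -2.197 1.533 -2.459
endloop
endfacet
facet normal 0.764 -0.563 0.315
outer loop
vertex -1.231 1.954 -4.052
vertex -1.478 2.966 -1.643
vertex -2.197 1.533 -2.459
endloop
endfacet
facet normal -0.506 -0.221 0.834
outer loop
vertex -2.197 1.533 -2.459
vertex -2.509 3.726 -2.068
vertex -3.229 2.292 -2.884
endloop
endfacet
facet normal -0.400 -0.797 -0.453
outer loop
vertex -3.229 2.292 -2.884
vertex -1.231 1.954 -4.052
vertex -2.197 1.533 -2.459
endloop
endfacet
facet normal 0.400 0.796 0.453
outer loop
vertex -1.478 2.966 -1.643
vertex -1.543 4.147 -3.661
vertex -2.509 3.726 -2.068
endloop
endfacet
facet normal 0.764 -0.563 0.315
outer loop
vertex -0.511 3.388 -3.236
vertex -1.478 2.966 -1.643
vertex -1.231 1.954 -4.052
endloop
endfacet
facet normal 0.399 0.797 0.453
outer loop
vertex -0.511 3.388 -3.236
vertex -1.543 4.147 -3.661
vertex -1.478 2.966 -1.643
endloop
endfacet
facet normal -0.764 0.563 -0.315
outer loop
vertex -2.509 3.726 -2.068
vertex -1.543 4.147 -3.661
vertex -3.229 2.292 -2.884
endloop
endfacet
facet normal -0.400 -0.796 -0.454
outer loop
vertex -2.262 2.714 -4.477
vertex -1.231 1.954 -4.052
vertex -3.229 2.292 -2.884
endloop
endfacet
facet normal -0.764 0.563 -0.315
outer loop
vertex -3.229 2.292 -2.884
vertex -1.543 4.147 -3.661
vertex -2.262 2.714 -4.477
endloop
endfacet
facet normal 0.506 0.220 -0.834
outer loop
vertex -2.262 2.714 -4.477
vertex -0.511 3.388 -3.236
vertex -1.231 1.954 -4.052
endloop
endfacet
facet normal 0.506 0.221 -0.834
outer loop
vertex -1.543 4.147 -3.661
vertex -0.511 3.388 -3.236
vertex -2.262 2.714 -4.477
endloop
endfacet

endsolid


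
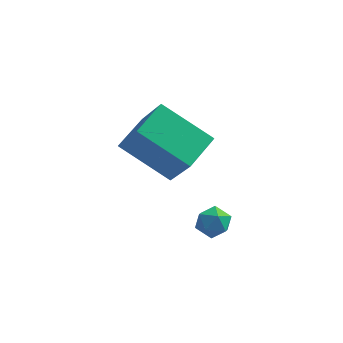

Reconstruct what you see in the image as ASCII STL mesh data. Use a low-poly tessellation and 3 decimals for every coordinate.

solid 
facet normal -0.433 0.423 -0.796
outer loop
vertex 0.786 -2.828 1.061
vertex 1.3 -1.544 1.463
vertex 2.541 -3.174 -0.077
endloop
endfacet
facet normal -0.357 -0.891 -0.280
outer loop
vertex 3.32 -3.936 1.357
vertex 0.786 -2.828 1.061
vertex 2.541 -3.174 -0.077
endloop
endfacet
facet normal -0.432 0.423 -0.796
outer loop
vertex 2.541 -3.174 -0.077
vertex 1.3 -1.544 1.463
vertex 3.055 -1.891 0.326
endloop
endfacet
facet normal 0.828 -0.163 -0.536
outer loop
vertex 3.055 -1.891 0.326
vertex 3.32 -3.936 1.357
vertex 2.541 -3.174 -0.077
endloop
endfacet
facet normal -0.828 0.163 0.537
outer loop
vertex 0.786 -2.828 1.061
vertex 2.079 -2.306 2.897
vertex 1.3 -1.544 1.463
endloop
endfacet
facet normal -0.357 -0.891 -0.279
outer loop
vertex 1.565 -3.589 2.494
vertex 0.786 -2.828 1.061
vertex 3.32 -3.936 1.357
endloop
endfacet
facet normal -0.828 0.163 0.537
outer loop
vertex 1.565 -3.589 2.494
vertex 2.079 -2.306 2.897
vertex 0.786 -2.828 1.061
endloop
endfacet
facet normal 0.357 0.891 0.279
outer loop
vertex 1.3 -1.544 1.463
vertex 2.079 -2.306 2.897
vertex 3.055 -1.891 0.326
endloop
endfacet
facet normal 0.828 -0.163 -0.537
outer loop
vertex 3.834 -2.652 1.759
vertex 3.32 -3.936 1.357
vertex 3.055 -1.891 0.326
endloop
endfacet
facet normal 0.357 0.891 0.279
outer loop
vertex 3.055 -1.891 0.326
vertex 2.079 -2.306 2.897
vertex 3.834 -2.652 1.759
endloop
endfacet
facet normal 0.432 -0.423 0.797
outer loop
vertex 3.834 -2.652 1.759
vertex 1.565 -3.589 2.494
vertex 3.32 -3.936 1.357
endloop
endfacet
facet normal 0.433 -0.423 0.796
outer loop
vertex 2.079 -2.306 2.897
vertex 1.565 -3.589 2.494
vertex 3.834 -2.652 1.759
endloop
endfacet
facet normal -0.228 0.928 0.294
outer loop
vertex 4.082 -2.664 -1.967
vertex 3.472 -2.855 -1.836
vertex 3.93 -2.889 -1.374
endloop
endfacet
facet normal 0.461 0.784 0.416
outer loop
vertex 4.082 -2.664 -1.967
vertex 3.93 -2.889 -1.374
vertex 4.489 -3.068 -1.657
endloop
endfacet
facet normal 0.764 0.611 -0.207
outer loop
vertex 4.082 -2.664 -1.967
vertex 4.489 -3.068 -1.657
vertex 4.377 -3.144 -2.294
endloop
endfacet
facet normal 0.261 0.648 -0.715
outer loop
vertex 4.082 -2.664 -1.967
vertex 4.377 -3.144 -2.294
vertex 3.748 -3.013 -2.405
endloop
endfacet
facet normal -0.351 0.844 -0.405
outer loop
vertex 4.082 -2.664 -1.967
vertex 3.748 -3.013 -2.405
vertex 3.472 -2.855 -1.836
endloop
endfacet
facet normal 0.495 0.215 0.842
outer loop
vertex 4.489 -3.068 -1.657
vertex 3.93 -2.889 -1.374
vertex 4.132 -3.507 -1.335
endloop
endfacet
facet normal -0.619 0.447 0.646
outer loop
vertex 3.93 -2.889 -1.374
vertex 3.472 -2.855 -1.836
vertex 3.503 -3.376 -1.446
endloop
endfacet
facet normal -0.818 0.311 -0.483
outer loop
vertex 3.472 -2.855 -1.836
vertex 3.748 -3.013 -2.405
vertex 3.391 -3.452 -2.083
endloop
endfacet
facet normal 0.173 -0.006 -0.985
outer loop
vertex 3.748 -3.013 -2.405
vertex 4.377 -3.144 -2.294
vertex 3.95 -3.631 -2.366
endloop
endfacet
facet normal 0.984 -0.065 -0.165
outer loop
vertex 4.377 -3.144 -2.294
vertex 4.489 -3.068 -1.657
vertex 4.408 -3.665 -1.904
endloop
endfacet
facet normal -0.261 -0.648 0.715
outer loop
vertex 3.798 -3.856 -1.773
vertex 4.132 -3.507 -1.335
vertex 3.503 -3.376 -1.446
endloop
endfacet
facet normal -0.764 -0.611 0.207
outer loop
vertex 3.798 -3.856 -1.773
vertex 3.503 -3.376 -1.446
vertex 3.391 -3.452 -2.083
endloop
endfacet
facet normal -0.461 -0.784 -0.416
outer loop
vertex 3.798 -3.856 -1.773
vertex 3.391 -3.452 -2.083
vertex 3.95 -3.631 -2.366
endloop
endfacet
facet normal 0.228 -0.928 -0.294
outer loop
vertex 3.798 -3.856 -1.773
vertex 3.95 -3.631 -2.366
vertex 4.408 -3.665 -1.904
endloop
endfacet
facet normal 0.351 -0.844 0.405
outer loop
vertex 3.798 -3.856 -1.773
vertex 4.408 -3.665 -1.904
vertex 4.132 -3.507 -1.335
endloop
endfacet
facet normal -0.173 0.006 0.985
outer loop
vertex 3.503 -3.376 -1.446
vertex 4.132 -3.507 -1.335
vertex 3.93 -2.889 -1.374
endloop
endfacet
facet normal -0.984 0.065 0.165
outer loop
vertex 3.391 -3.452 -2.083
vertex 3.503 -3.376 -1.446
vertex 3.472 -2.855 -1.836
endloop
endfacet
facet normal -0.495 -0.215 -0.842
outer loop
vertex 3.95 -3.631 -2.366
vertex 3.391 -3.452 -2.083
vertex 3.748 -3.013 -2.405
endloop
endfacet
facet normal 0.619 -0.447 -0.646
outer loop
vertex 4.408 -3.665 -1.904
vertex 3.95 -3.631 -2.366
vertex 4.377 -3.144 -2.294
endloop
endfacet
facet normal 0.818 -0.311 0.483
outer loop
vertex 4.132 -3.507 -1.335
vertex 4.408 -3.665 -1.904
vertex 4.489 -3.068 -1.657
endloop
endfacet

endsolid


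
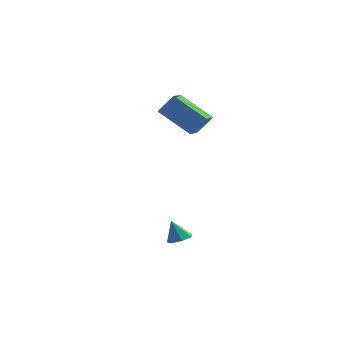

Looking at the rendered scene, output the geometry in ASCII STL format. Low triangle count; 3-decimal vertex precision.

solid 
facet normal 0.378 -0.041 -0.925
outer loop
vertex 4.517 -2.135 -3.535
vertex 4.108 -2.502 -3.686
vertex 4.103 -1.932 -3.713
endloop
endfacet
facet normal 0.189 0.836 0.514
outer loop
vertex 4.517 -2.135 -3.535
vertex 4.103 -1.932 -3.713
vertex 3.712 -2.458 -2.714
endloop
endfacet
facet normal 0.378 -0.041 -0.925
outer loop
vertex 4.103 -1.932 -3.713
vertex 4.108 -2.502 -3.686
vertex 3.692 -2.158 -3.871
endloop
endfacet
facet normal -0.534 0.816 0.221
outer loop
vertex 4.103 -1.932 -3.713
vertex 3.692 -2.158 -3.871
vertex 3.712 -2.458 -2.714
endloop
endfacet
facet normal 0.377 -0.042 -0.925
outer loop
vertex 3.692 -2.158 -3.871
vertex 4.108 -2.502 -3.686
vertex 3.594 -2.643 -3.889
endloop
endfacet
facet normal -0.978 0.195 0.068
outer loop
vertex 3.692 -2.158 -3.871
vertex 3.594 -2.643 -3.889
vertex 3.712 -2.458 -2.714
endloop
endfacet
facet normal 0.377 -0.042 -0.925
outer loop
vertex 3.594 -2.643 -3.889
vertex 4.108 -2.502 -3.686
vertex 3.883 -3.021 -3.754
endloop
endfacet
facet normal -0.811 -0.560 0.170
outer loop
vertex 3.594 -2.643 -3.889
vertex 3.883 -3.021 -3.754
vertex 3.712 -2.458 -2.714
endloop
endfacet
facet normal 0.377 -0.042 -0.925
outer loop
vertex 3.883 -3.021 -3.754
vertex 4.108 -2.502 -3.686
vertex 4.341 -3.008 -3.568
endloop
endfacet
facet normal -0.158 -0.879 0.450
outer loop
vertex 3.883 -3.021 -3.754
vertex 4.341 -3.008 -3.568
vertex 3.712 -2.458 -2.714
endloop
endfacet
facet normal 0.376 -0.043 -0.925
outer loop
vertex 4.341 -3.008 -3.568
vertex 4.108 -2.502 -3.686
vertex 4.624 -2.614 -3.471
endloop
endfacet
facet normal 0.489 -0.523 0.698
outer loop
vertex 4.341 -3.008 -3.568
vertex 4.624 -2.614 -3.471
vertex 3.712 -2.458 -2.714
endloop
endfacet
facet normal 0.377 -0.039 -0.925
outer loop
vertex 4.624 -2.614 -3.471
vertex 4.108 -2.502 -3.686
vertex 4.517 -2.135 -3.535
endloop
endfacet
facet normal 0.644 0.241 0.726
outer loop
vertex 4.624 -2.614 -3.471
vertex 4.517 -2.135 -3.535
vertex 3.712 -2.458 -2.714
endloop
endfacet
facet normal -0.586 -0.115 -0.802
outer loop
vertex 2.087 1.084 2.27
vertex 2.157 1.934 2.097
vertex 3.635 0.736 1.188
endloop
endfacet
facet normal -0.081 -0.977 0.198
outer loop
vertex 4.303 0.866 2.103
vertex 2.087 1.084 2.27
vertex 3.635 0.736 1.188
endloop
endfacet
facet normal -0.586 -0.114 -0.802
outer loop
vertex 3.635 0.736 1.188
vertex 2.157 1.934 2.097
vertex 3.705 1.586 1.016
endloop
endfacet
facet normal 0.806 -0.180 -0.563
outer loop
vertex 3.705 1.586 1.016
vertex 4.303 0.866 2.103
vertex 3.635 0.736 1.188
endloop
endfacet
facet normal -0.806 0.181 0.563
outer loop
vertex 2.087 1.084 2.27
vertex 2.825 2.064 3.012
vertex 2.157 1.934 2.097
endloop
endfacet
facet normal -0.081 -0.977 0.198
outer loop
vertex 2.755 1.214 3.184
vertex 2.087 1.084 2.27
vertex 4.303 0.866 2.103
endloop
endfacet
facet normal -0.806 0.180 0.564
outer loop
vertex 2.755 1.214 3.184
vertex 2.825 2.064 3.012
vertex 2.087 1.084 2.27
endloop
endfacet
facet normal 0.081 0.977 -0.198
outer loop
vertex 2.157 1.934 2.097
vertex 2.825 2.064 3.012
vertex 3.705 1.586 1.016
endloop
endfacet
facet normal 0.806 -0.181 -0.563
outer loop
vertex 4.373 1.716 1.93
vertex 4.303 0.866 2.103
vertex 3.705 1.586 1.016
endloop
endfacet
facet normal 0.081 0.977 -0.198
outer loop
vertex 3.705 1.586 1.016
vertex 2.825 2.064 3.012
vertex 4.373 1.716 1.93
endloop
endfacet
facet normal 0.586 0.115 0.802
outer loop
vertex 4.373 1.716 1.93
vertex 2.755 1.214 3.184
vertex 4.303 0.866 2.103
endloop
endfacet
facet normal 0.586 0.114 0.802
outer loop
vertex 2.825 2.064 3.012
vertex 2.755 1.214 3.184
vertex 4.373 1.716 1.93
endloop
endfacet

endsolid


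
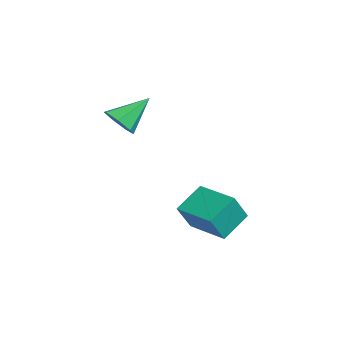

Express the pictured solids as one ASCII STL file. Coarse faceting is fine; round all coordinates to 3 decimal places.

solid 
facet normal -0.896 -0.441 0.045
outer loop
vertex 2.317 0.663 -2.333
vertex 1.981 1.243 -3.34
vertex 2.742 -0.271 -3.012
endloop
endfacet
facet normal 0.278 -0.479 0.833
outer loop
vertex 4.059 0.377 -3.08
vertex 2.317 0.663 -2.333
vertex 2.742 -0.271 -3.012
endloop
endfacet
facet normal -0.897 -0.441 0.046
outer loop
vertex 2.742 -0.271 -3.012
vertex 1.981 1.243 -3.34
vertex 2.405 0.309 -4.019
endloop
endfacet
facet normal 0.345 -0.759 -0.552
outer loop
vertex 2.405 0.309 -4.019
vertex 4.059 0.377 -3.08
vertex 2.742 -0.271 -3.012
endloop
endfacet
facet normal -0.345 0.759 0.552
outer loop
vertex 2.317 0.663 -2.333
vertex 3.298 1.891 -3.408
vertex 1.981 1.243 -3.34
endloop
endfacet
facet normal 0.278 -0.479 0.833
outer loop
vertex 3.635 1.311 -2.401
vertex 2.317 0.663 -2.333
vertex 4.059 0.377 -3.08
endloop
endfacet
facet normal -0.345 0.759 0.552
outer loop
vertex 3.635 1.311 -2.401
vertex 3.298 1.891 -3.408
vertex 2.317 0.663 -2.333
endloop
endfacet
facet normal -0.279 0.479 -0.833
outer loop
vertex 1.981 1.243 -3.34
vertex 3.298 1.891 -3.408
vertex 2.405 0.309 -4.019
endloop
endfacet
facet normal 0.345 -0.759 -0.552
outer loop
vertex 3.723 0.957 -4.087
vertex 4.059 0.377 -3.08
vertex 2.405 0.309 -4.019
endloop
endfacet
facet normal -0.278 0.479 -0.833
outer loop
vertex 2.405 0.309 -4.019
vertex 3.298 1.891 -3.408
vertex 3.723 0.957 -4.087
endloop
endfacet
facet normal 0.897 0.440 -0.046
outer loop
vertex 3.723 0.957 -4.087
vertex 3.635 1.311 -2.401
vertex 4.059 0.377 -3.08
endloop
endfacet
facet normal 0.896 0.441 -0.046
outer loop
vertex 3.298 1.891 -3.408
vertex 3.635 1.311 -2.401
vertex 3.723 0.957 -4.087
endloop
endfacet
facet normal 0.107 -0.769 -0.630
outer loop
vertex 0.06 -0.923 -0.545
vertex -0.592 -1.114 -0.423
vertex -0.353 -0.684 -0.907
endloop
endfacet
facet normal 0.615 0.763 -0.198
outer loop
vertex 0.06 -0.923 -0.545
vertex -0.353 -0.684 -0.907
vertex -0.748 -0.006 0.483
endloop
endfacet
facet normal 0.108 -0.769 -0.630
outer loop
vertex -0.353 -0.684 -0.907
vertex -0.592 -1.114 -0.423
vertex -0.946 -0.769 -0.905
endloop
endfacet
facet normal -0.127 0.877 -0.464
outer loop
vertex -0.353 -0.684 -0.907
vertex -0.946 -0.769 -0.905
vertex -0.748 -0.006 0.483
endloop
endfacet
facet normal 0.108 -0.769 -0.630
outer loop
vertex -0.946 -0.769 -0.905
vertex -0.592 -1.114 -0.423
vertex -1.272 -1.114 -0.54
endloop
endfacet
facet normal -0.807 0.559 -0.192
outer loop
vertex -0.946 -0.769 -0.905
vertex -1.272 -1.114 -0.54
vertex -0.748 -0.006 0.483
endloop
endfacet
facet normal 0.108 -0.770 -0.629
outer loop
vertex -1.272 -1.114 -0.54
vertex -0.592 -1.114 -0.423
vertex -1.087 -1.458 -0.087
endloop
endfacet
facet normal -0.910 0.051 0.411
outer loop
vertex -1.272 -1.114 -0.54
vertex -1.087 -1.458 -0.087
vertex -0.748 -0.006 0.483
endloop
endfacet
facet normal 0.107 -0.769 -0.630
outer loop
vertex -1.087 -1.458 -0.087
vertex -0.592 -1.114 -0.423
vertex -0.529 -1.544 0.113
endloop
endfacet
facet normal -0.361 -0.266 0.894
outer loop
vertex -1.087 -1.458 -0.087
vertex -0.529 -1.544 0.113
vertex -0.748 -0.006 0.483
endloop
endfacet
facet normal 0.109 -0.769 -0.630
outer loop
vertex -0.529 -1.544 0.113
vertex -0.592 -1.114 -0.423
vertex -0.019 -1.305 -0.091
endloop
endfacet
facet normal 0.428 -0.153 0.891
outer loop
vertex -0.529 -1.544 0.113
vertex -0.019 -1.305 -0.091
vertex -0.748 -0.006 0.483
endloop
endfacet
facet normal 0.108 -0.770 -0.629
outer loop
vertex -0.019 -1.305 -0.091
vertex -0.592 -1.114 -0.423
vertex 0.06 -0.923 -0.545
endloop
endfacet
facet normal 0.862 0.304 0.406
outer loop
vertex -0.019 -1.305 -0.091
vertex 0.06 -0.923 -0.545
vertex -0.748 -0.006 0.483
endloop
endfacet

endsolid


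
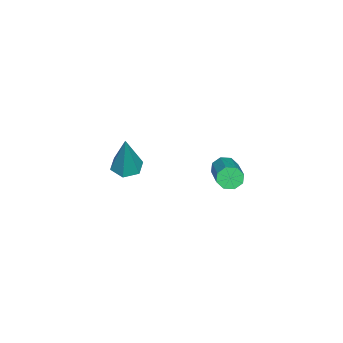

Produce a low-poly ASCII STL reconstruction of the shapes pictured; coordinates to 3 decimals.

solid 
facet normal -0.299 -0.107 -0.948
outer loop
vertex -0.822 -1.595 -5.121
vertex -1.432 -1.689 -4.918
vertex -1.223 -1.088 -5.052
endloop
endfacet
facet normal 0.782 0.623 -0.034
outer loop
vertex -0.822 -1.595 -5.121
vertex -1.223 -1.088 -5.052
vertex -0.828 -1.471 -3.002
endloop
endfacet
facet normal -0.299 -0.107 -0.948
outer loop
vertex -1.223 -1.088 -5.052
vertex -1.432 -1.689 -4.918
vertex -1.833 -1.182 -4.849
endloop
endfacet
facet normal -0.084 0.976 0.199
outer loop
vertex -1.223 -1.088 -5.052
vertex -1.833 -1.182 -4.849
vertex -0.828 -1.471 -3.002
endloop
endfacet
facet normal -0.300 -0.108 -0.948
outer loop
vertex -1.833 -1.182 -4.849
vertex -1.432 -1.689 -4.918
vertex -2.043 -1.782 -4.714
endloop
endfacet
facet normal -0.784 0.384 0.487
outer loop
vertex -1.833 -1.182 -4.849
vertex -2.043 -1.782 -4.714
vertex -0.828 -1.471 -3.002
endloop
endfacet
facet normal -0.300 -0.108 -0.948
outer loop
vertex -2.043 -1.782 -4.714
vertex -1.432 -1.689 -4.918
vertex -1.642 -2.289 -4.783
endloop
endfacet
facet normal -0.621 -0.565 0.543
outer loop
vertex -2.043 -1.782 -4.714
vertex -1.642 -2.289 -4.783
vertex -0.828 -1.471 -3.002
endloop
endfacet
facet normal -0.300 -0.108 -0.948
outer loop
vertex -1.642 -2.289 -4.783
vertex -1.432 -1.689 -4.918
vertex -1.031 -2.196 -4.987
endloop
endfacet
facet normal 0.244 -0.919 0.311
outer loop
vertex -1.642 -2.289 -4.783
vertex -1.031 -2.196 -4.987
vertex -0.828 -1.471 -3.002
endloop
endfacet
facet normal -0.299 -0.107 -0.948
outer loop
vertex -1.031 -2.196 -4.987
vertex -1.432 -1.689 -4.918
vertex -0.822 -1.595 -5.121
endloop
endfacet
facet normal 0.946 -0.324 0.022
outer loop
vertex -1.031 -2.196 -4.987
vertex -0.822 -1.595 -5.121
vertex -0.828 -1.471 -3.002
endloop
endfacet
facet normal -0.829 -0.419 -0.371
outer loop
vertex 0.248 2.573 -3.218
vertex -0.013 2.724 -2.806
vertex 0.089 2.927 -3.263
endloop
endfacet
facet normal 0.384 0.055 -0.922
outer loop
vertex 0.248 2.573 -3.218
vertex 0.089 2.927 -3.263
vertex 1.573 3.244 -2.625
endloop
endfacet
facet normal 0.385 0.052 -0.921
outer loop
vertex 1.573 3.244 -2.625
vertex 0.089 2.927 -3.263
vertex 1.415 3.598 -2.671
endloop
endfacet
facet normal 0.830 0.418 0.370
outer loop
vertex 1.573 3.244 -2.625
vertex 1.415 3.598 -2.671
vertex 1.313 3.396 -2.214
endloop
endfacet
facet normal -0.828 -0.420 -0.372
outer loop
vertex 0.089 2.927 -3.263
vertex -0.013 2.724 -2.806
vertex -0.13 3.162 -3.041
endloop
endfacet
facet normal -0.016 0.679 -0.734
outer loop
vertex 0.089 2.927 -3.263
vertex -0.13 3.162 -3.041
vertex 1.415 3.598 -2.671
endloop
endfacet
facet normal -0.016 0.680 -0.733
outer loop
vertex 1.415 3.598 -2.671
vertex -0.13 3.162 -3.041
vertex 1.196 3.833 -2.448
endloop
endfacet
facet normal 0.828 0.420 0.371
outer loop
vertex 1.415 3.598 -2.671
vertex 1.196 3.833 -2.448
vertex 1.313 3.396 -2.214
endloop
endfacet
facet normal -0.829 -0.420 -0.370
outer loop
vertex -0.13 3.162 -3.041
vertex -0.013 2.724 -2.806
vertex -0.28 3.141 -2.681
endloop
endfacet
facet normal -0.406 0.906 -0.117
outer loop
vertex -0.13 3.162 -3.041
vertex -0.28 3.141 -2.681
vertex 1.196 3.833 -2.448
endloop
endfacet
facet normal -0.406 0.906 -0.117
outer loop
vertex 1.196 3.833 -2.448
vertex -0.28 3.141 -2.681
vertex 1.046 3.812 -2.089
endloop
endfacet
facet normal 0.828 0.420 0.371
outer loop
vertex 1.196 3.833 -2.448
vertex 1.046 3.812 -2.089
vertex 1.313 3.396 -2.214
endloop
endfacet
facet normal -0.829 -0.420 -0.369
outer loop
vertex -0.28 3.141 -2.681
vertex -0.013 2.724 -2.806
vertex -0.273 2.876 -2.395
endloop
endfacet
facet normal -0.559 0.601 0.571
outer loop
vertex -0.28 3.141 -2.681
vertex -0.273 2.876 -2.395
vertex 1.046 3.812 -2.089
endloop
endfacet
facet normal -0.560 0.603 0.568
outer loop
vertex 1.046 3.812 -2.089
vertex -0.273 2.876 -2.395
vertex 1.052 3.547 -1.802
endloop
endfacet
facet normal 0.828 0.420 0.371
outer loop
vertex 1.046 3.812 -2.089
vertex 1.052 3.547 -1.802
vertex 1.313 3.396 -2.214
endloop
endfacet
facet normal -0.830 -0.418 -0.370
outer loop
vertex -0.273 2.876 -2.395
vertex -0.013 2.724 -2.806
vertex -0.115 2.522 -2.349
endloop
endfacet
facet normal -0.386 -0.052 0.921
outer loop
vertex -0.273 2.876 -2.395
vertex -0.115 2.522 -2.349
vertex 1.052 3.547 -1.802
endloop
endfacet
facet normal -0.384 -0.055 0.922
outer loop
vertex 1.052 3.547 -1.802
vertex -0.115 2.522 -2.349
vertex 1.211 3.193 -1.757
endloop
endfacet
facet normal 0.829 0.419 0.371
outer loop
vertex 1.052 3.547 -1.802
vertex 1.211 3.193 -1.757
vertex 1.313 3.396 -2.214
endloop
endfacet
facet normal -0.828 -0.420 -0.371
outer loop
vertex -0.115 2.522 -2.349
vertex -0.013 2.724 -2.806
vertex 0.104 2.287 -2.572
endloop
endfacet
facet normal 0.017 -0.680 0.733
outer loop
vertex -0.115 2.522 -2.349
vertex 0.104 2.287 -2.572
vertex 1.211 3.193 -1.757
endloop
endfacet
facet normal 0.015 -0.679 0.734
outer loop
vertex 1.211 3.193 -1.757
vertex 0.104 2.287 -2.572
vertex 1.43 2.958 -1.979
endloop
endfacet
facet normal 0.828 0.420 0.372
outer loop
vertex 1.211 3.193 -1.757
vertex 1.43 2.958 -1.979
vertex 1.313 3.396 -2.214
endloop
endfacet
facet normal -0.828 -0.420 -0.371
outer loop
vertex 0.104 2.287 -2.572
vertex -0.013 2.724 -2.806
vertex 0.254 2.308 -2.931
endloop
endfacet
facet normal 0.406 -0.906 0.117
outer loop
vertex 0.104 2.287 -2.572
vertex 0.254 2.308 -2.931
vertex 1.43 2.958 -1.979
endloop
endfacet
facet normal 0.407 -0.906 0.117
outer loop
vertex 1.43 2.958 -1.979
vertex 0.254 2.308 -2.931
vertex 1.58 2.979 -2.339
endloop
endfacet
facet normal 0.829 0.420 0.370
outer loop
vertex 1.43 2.958 -1.979
vertex 1.58 2.979 -2.339
vertex 1.313 3.396 -2.214
endloop
endfacet
facet normal -0.828 -0.420 -0.371
outer loop
vertex 0.254 2.308 -2.931
vertex -0.013 2.724 -2.806
vertex 0.248 2.573 -3.218
endloop
endfacet
facet normal 0.559 -0.603 -0.569
outer loop
vertex 0.254 2.308 -2.931
vertex 0.248 2.573 -3.218
vertex 1.58 2.979 -2.339
endloop
endfacet
facet normal 0.560 -0.601 -0.571
outer loop
vertex 1.58 2.979 -2.339
vertex 0.248 2.573 -3.218
vertex 1.573 3.244 -2.625
endloop
endfacet
facet normal 0.829 0.420 0.369
outer loop
vertex 1.58 2.979 -2.339
vertex 1.573 3.244 -2.625
vertex 1.313 3.396 -2.214
endloop
endfacet

endsolid


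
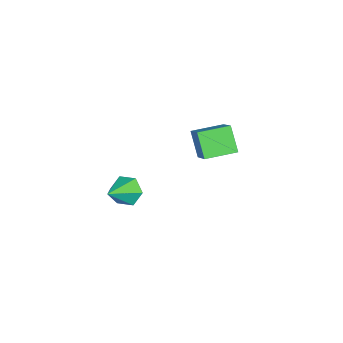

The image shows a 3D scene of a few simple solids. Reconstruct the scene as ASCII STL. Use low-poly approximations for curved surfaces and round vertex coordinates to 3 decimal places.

solid 
facet normal -0.736 0.417 -0.533
outer loop
vertex 2.285 -2.317 -2.547
vertex 1.689 -2.694 -2.02
vertex 2.003 -1.895 -1.828
endloop
endfacet
facet normal 0.837 0.547 0.007
outer loop
vertex 2.285 -2.317 -2.547
vertex 2.003 -1.895 -1.828
vertex 3.011 -3.446 -1.06
endloop
endfacet
facet normal -0.735 0.417 -0.535
outer loop
vertex 2.003 -1.895 -1.828
vertex 1.689 -2.694 -2.02
vertex 1.407 -2.271 -1.302
endloop
endfacet
facet normal 0.307 0.575 0.759
outer loop
vertex 2.003 -1.895 -1.828
vertex 1.407 -2.271 -1.302
vertex 3.011 -3.446 -1.06
endloop
endfacet
facet normal -0.734 0.418 -0.535
outer loop
vertex 1.407 -2.271 -1.302
vertex 1.689 -2.694 -2.02
vertex 1.092 -3.07 -1.494
endloop
endfacet
facet normal -0.244 -0.135 0.960
outer loop
vertex 1.407 -2.271 -1.302
vertex 1.092 -3.07 -1.494
vertex 3.011 -3.446 -1.06
endloop
endfacet
facet normal -0.734 0.419 -0.534
outer loop
vertex 1.092 -3.07 -1.494
vertex 1.689 -2.694 -2.02
vertex 1.374 -3.492 -2.213
endloop
endfacet
facet normal -0.264 -0.873 0.409
outer loop
vertex 1.092 -3.07 -1.494
vertex 1.374 -3.492 -2.213
vertex 3.011 -3.446 -1.06
endloop
endfacet
facet normal -0.735 0.419 -0.533
outer loop
vertex 1.374 -3.492 -2.213
vertex 1.689 -2.694 -2.02
vertex 1.97 -3.116 -2.739
endloop
endfacet
facet normal 0.266 -0.901 -0.342
outer loop
vertex 1.374 -3.492 -2.213
vertex 1.97 -3.116 -2.739
vertex 3.011 -3.446 -1.06
endloop
endfacet
facet normal -0.736 0.418 -0.533
outer loop
vertex 1.97 -3.116 -2.739
vertex 1.689 -2.694 -2.02
vertex 2.285 -2.317 -2.547
endloop
endfacet
facet normal 0.817 -0.191 -0.544
outer loop
vertex 1.97 -3.116 -2.739
vertex 2.285 -2.317 -2.547
vertex 3.011 -3.446 -1.06
endloop
endfacet
facet normal -0.751 -0.205 -0.627
outer loop
vertex -4.589 -0.046 -2.921
vertex -5.153 1.583 -2.779
vertex -3.665 0.382 -4.168
endloop
endfacet
facet normal 0.326 -0.942 -0.082
outer loop
vertex -2.147 0.797 -2.901
vertex -4.589 -0.046 -2.921
vertex -3.665 0.382 -4.168
endloop
endfacet
facet normal -0.751 -0.205 -0.628
outer loop
vertex -3.665 0.382 -4.168
vertex -5.153 1.583 -2.779
vertex -4.228 2.011 -4.026
endloop
endfacet
facet normal 0.574 0.266 -0.775
outer loop
vertex -4.228 2.011 -4.026
vertex -2.147 0.797 -2.901
vertex -3.665 0.382 -4.168
endloop
endfacet
facet normal -0.574 -0.266 0.775
outer loop
vertex -4.589 -0.046 -2.921
vertex -3.635 1.998 -1.512
vertex -5.153 1.583 -2.779
endloop
endfacet
facet normal 0.326 -0.942 -0.082
outer loop
vertex -3.072 0.369 -1.654
vertex -4.589 -0.046 -2.921
vertex -2.147 0.797 -2.901
endloop
endfacet
facet normal -0.574 -0.266 0.774
outer loop
vertex -3.072 0.369 -1.654
vertex -3.635 1.998 -1.512
vertex -4.589 -0.046 -2.921
endloop
endfacet
facet normal -0.326 0.942 0.082
outer loop
vertex -5.153 1.583 -2.779
vertex -3.635 1.998 -1.512
vertex -4.228 2.011 -4.026
endloop
endfacet
facet normal 0.574 0.266 -0.774
outer loop
vertex -2.711 2.426 -2.759
vertex -2.147 0.797 -2.901
vertex -4.228 2.011 -4.026
endloop
endfacet
facet normal -0.326 0.942 0.082
outer loop
vertex -4.228 2.011 -4.026
vertex -3.635 1.998 -1.512
vertex -2.711 2.426 -2.759
endloop
endfacet
facet normal 0.751 0.205 0.628
outer loop
vertex -2.711 2.426 -2.759
vertex -3.072 0.369 -1.654
vertex -2.147 0.797 -2.901
endloop
endfacet
facet normal 0.751 0.205 0.627
outer loop
vertex -3.635 1.998 -1.512
vertex -3.072 0.369 -1.654
vertex -2.711 2.426 -2.759
endloop
endfacet

endsolid


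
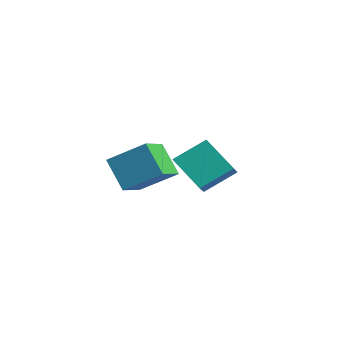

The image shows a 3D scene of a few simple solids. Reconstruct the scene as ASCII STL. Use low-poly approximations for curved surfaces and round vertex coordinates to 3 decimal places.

solid 
facet normal -0.674 -0.058 0.737
outer loop
vertex -1.171 -4.802 4.388
vertex -0.089 -3.506 5.48
vertex -2.037 -3.498 3.699
endloop
endfacet
facet normal -0.538 -0.644 -0.543
outer loop
vertex -0.831 -3.394 2.38
vertex -1.171 -4.802 4.388
vertex -2.037 -3.498 3.699
endloop
endfacet
facet normal -0.674 -0.058 0.737
outer loop
vertex -2.037 -3.498 3.699
vertex -0.089 -3.506 5.48
vertex -0.956 -2.202 4.79
endloop
endfacet
facet normal -0.507 0.762 -0.403
outer loop
vertex -0.956 -2.202 4.79
vertex -0.831 -3.394 2.38
vertex -2.037 -3.498 3.699
endloop
endfacet
facet normal 0.506 -0.762 0.403
outer loop
vertex -1.171 -4.802 4.388
vertex 1.117 -3.402 4.161
vertex -0.089 -3.506 5.48
endloop
endfacet
facet normal -0.538 -0.645 -0.543
outer loop
vertex 0.036 -4.698 3.07
vertex -1.171 -4.802 4.388
vertex -0.831 -3.394 2.38
endloop
endfacet
facet normal 0.506 -0.762 0.404
outer loop
vertex 0.036 -4.698 3.07
vertex 1.117 -3.402 4.161
vertex -1.171 -4.802 4.388
endloop
endfacet
facet normal 0.538 0.645 0.543
outer loop
vertex -0.089 -3.506 5.48
vertex 1.117 -3.402 4.161
vertex -0.956 -2.202 4.79
endloop
endfacet
facet normal -0.506 0.762 -0.403
outer loop
vertex 0.251 -2.098 3.472
vertex -0.831 -3.394 2.38
vertex -0.956 -2.202 4.79
endloop
endfacet
facet normal 0.538 0.644 0.543
outer loop
vertex -0.956 -2.202 4.79
vertex 1.117 -3.402 4.161
vertex 0.251 -2.098 3.472
endloop
endfacet
facet normal 0.674 0.058 -0.737
outer loop
vertex 0.251 -2.098 3.472
vertex 0.036 -4.698 3.07
vertex -0.831 -3.394 2.38
endloop
endfacet
facet normal 0.674 0.058 -0.737
outer loop
vertex 1.117 -3.402 4.161
vertex 0.036 -4.698 3.07
vertex 0.251 -2.098 3.472
endloop
endfacet
facet normal -0.750 -0.226 0.622
outer loop
vertex -2.885 1.229 3.472
vertex -3.814 2.028 2.643
vertex -3.278 -0.296 2.445
endloop
endfacet
facet normal 0.628 -0.540 0.561
outer loop
vertex -1.726 0.172 1.157
vertex -2.885 1.229 3.472
vertex -3.278 -0.296 2.445
endloop
endfacet
facet normal -0.750 -0.226 0.622
outer loop
vertex -3.278 -0.296 2.445
vertex -3.814 2.028 2.643
vertex -4.207 0.503 1.615
endloop
endfacet
facet normal -0.209 -0.811 -0.547
outer loop
vertex -4.207 0.503 1.615
vertex -1.726 0.172 1.157
vertex -3.278 -0.296 2.445
endloop
endfacet
facet normal 0.209 0.811 0.547
outer loop
vertex -2.885 1.229 3.472
vertex -2.262 2.496 1.355
vertex -3.814 2.028 2.643
endloop
endfacet
facet normal 0.628 -0.540 0.561
outer loop
vertex -1.333 1.697 2.185
vertex -2.885 1.229 3.472
vertex -1.726 0.172 1.157
endloop
endfacet
facet normal 0.209 0.811 0.547
outer loop
vertex -1.333 1.697 2.185
vertex -2.262 2.496 1.355
vertex -2.885 1.229 3.472
endloop
endfacet
facet normal -0.628 0.540 -0.561
outer loop
vertex -3.814 2.028 2.643
vertex -2.262 2.496 1.355
vertex -4.207 0.503 1.615
endloop
endfacet
facet normal -0.209 -0.811 -0.547
outer loop
vertex -2.655 0.971 0.328
vertex -1.726 0.172 1.157
vertex -4.207 0.503 1.615
endloop
endfacet
facet normal -0.628 0.540 -0.561
outer loop
vertex -4.207 0.503 1.615
vertex -2.262 2.496 1.355
vertex -2.655 0.971 0.328
endloop
endfacet
facet normal 0.750 0.226 -0.622
outer loop
vertex -2.655 0.971 0.328
vertex -1.333 1.697 2.185
vertex -1.726 0.172 1.157
endloop
endfacet
facet normal 0.750 0.226 -0.622
outer loop
vertex -2.262 2.496 1.355
vertex -1.333 1.697 2.185
vertex -2.655 0.971 0.328
endloop
endfacet

endsolid
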